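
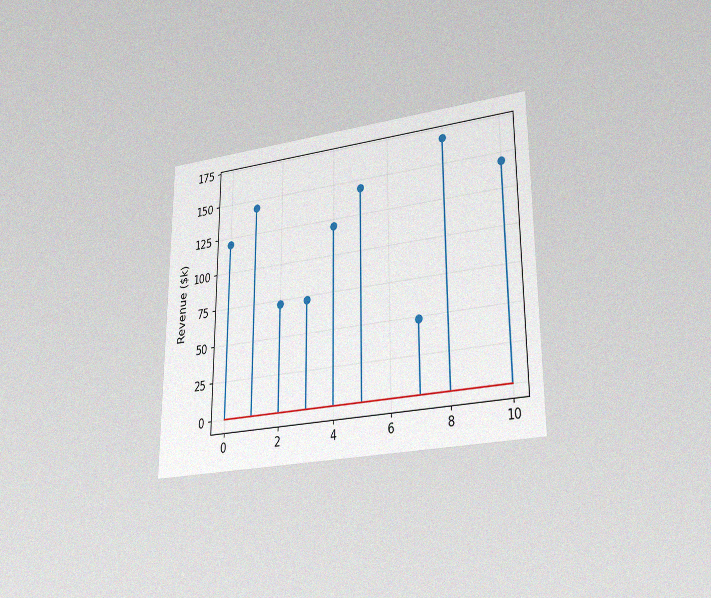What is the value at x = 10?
$144k

The chart is viewed at a slight angle, with some photo noise. The stem at x=10 reaches $144k.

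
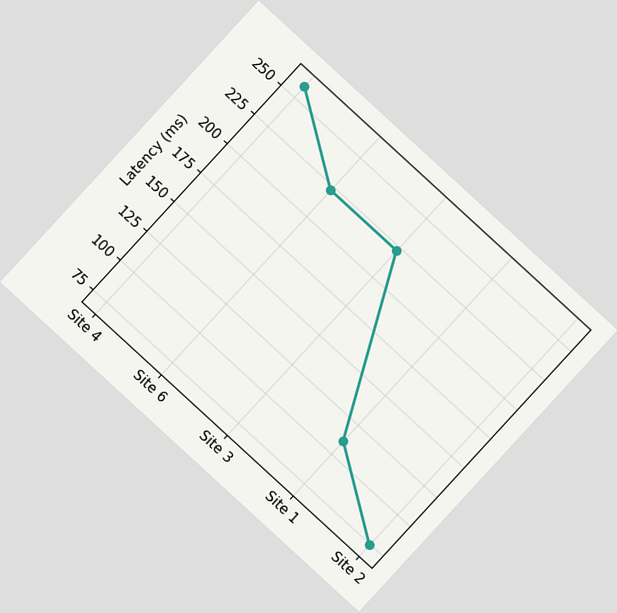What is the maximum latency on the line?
The chart is tilted about 43° clockwise. The highest point is at Site 4, and reading across to the y-axis gives 259ms.

259ms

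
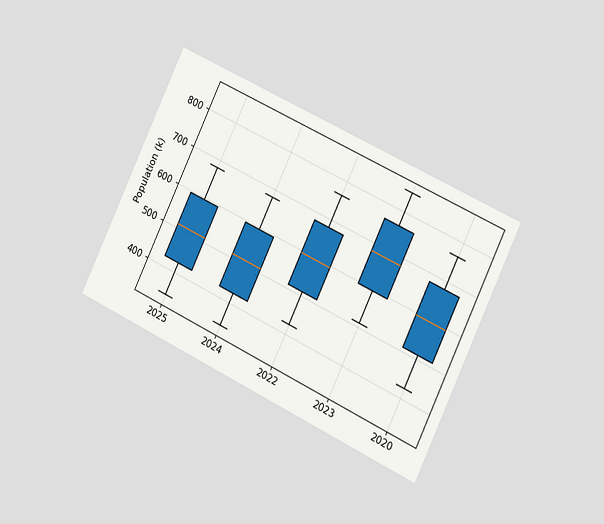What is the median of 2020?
The chart is tilted about 26° clockwise and viewed slightly from the right. The median line in the 2020 box sits at 595k.

595k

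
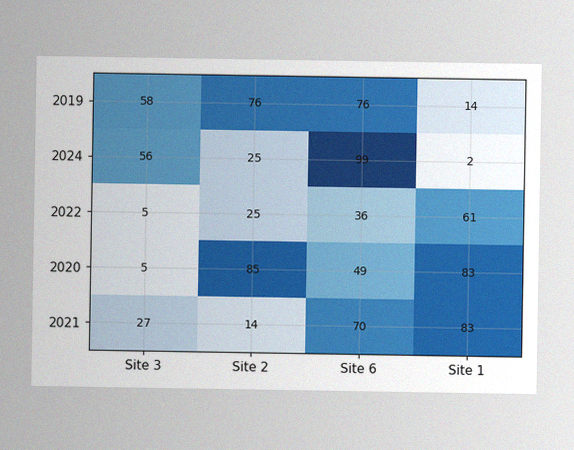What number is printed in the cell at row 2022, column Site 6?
36

The image has some photo noise and uneven lighting. The (2022, Site 6) cell reads 36.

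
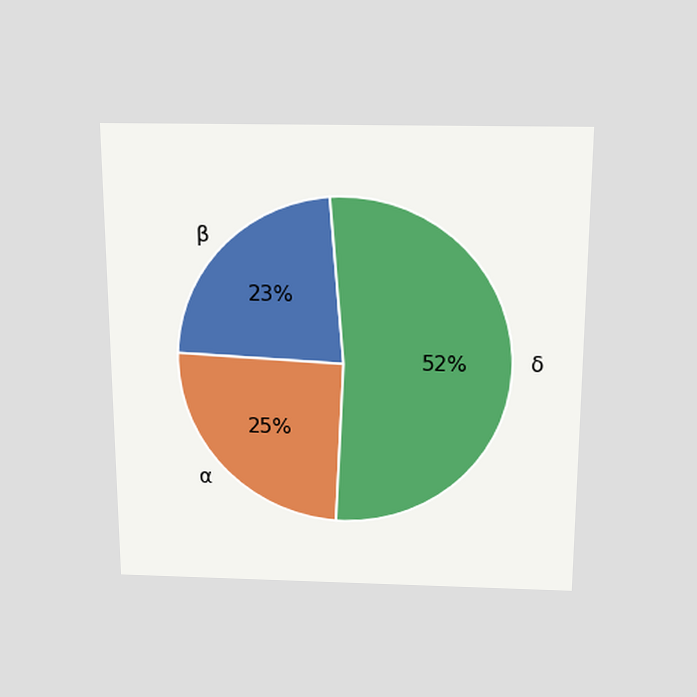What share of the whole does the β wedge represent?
The chart is viewed slightly from above. The β slice takes up 23% of the pie.

23%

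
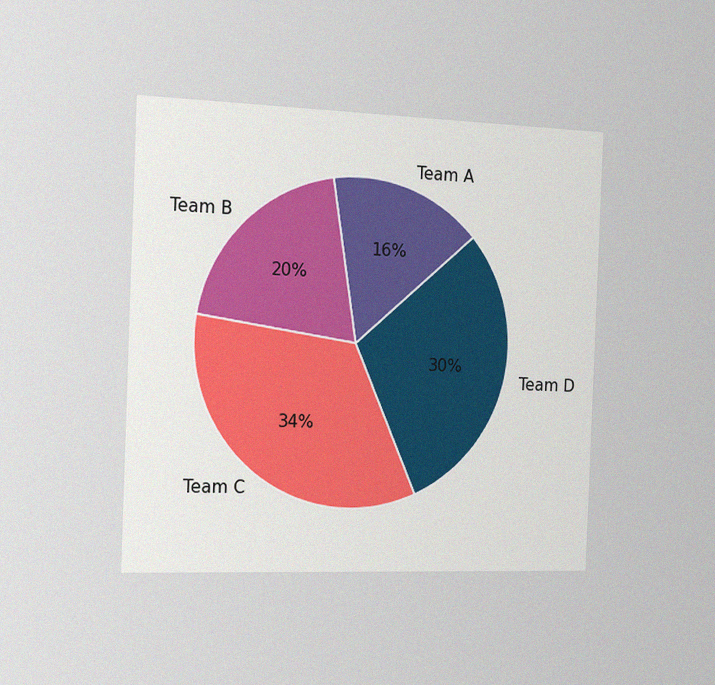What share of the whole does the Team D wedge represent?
30%

The chart is tilted about 2° clockwise and viewed slightly from the left, with some photo noise. The Team D slice takes up 30% of the pie.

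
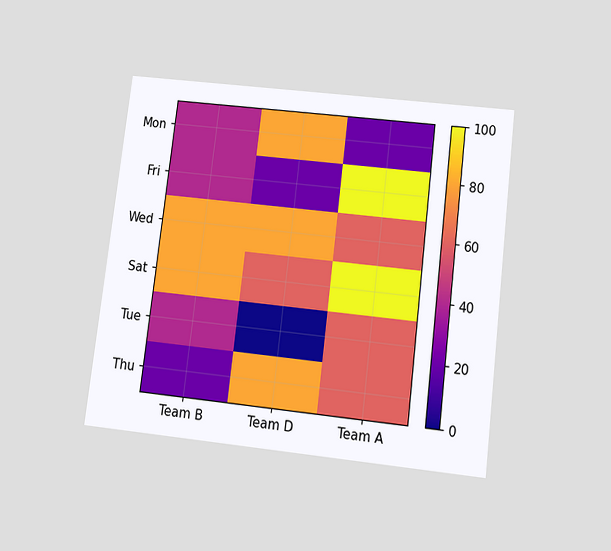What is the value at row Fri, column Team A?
The chart is tilted about 7° clockwise and viewed slightly from below. Matching cell (Fri, Team A) against the colorbar gives 100.

100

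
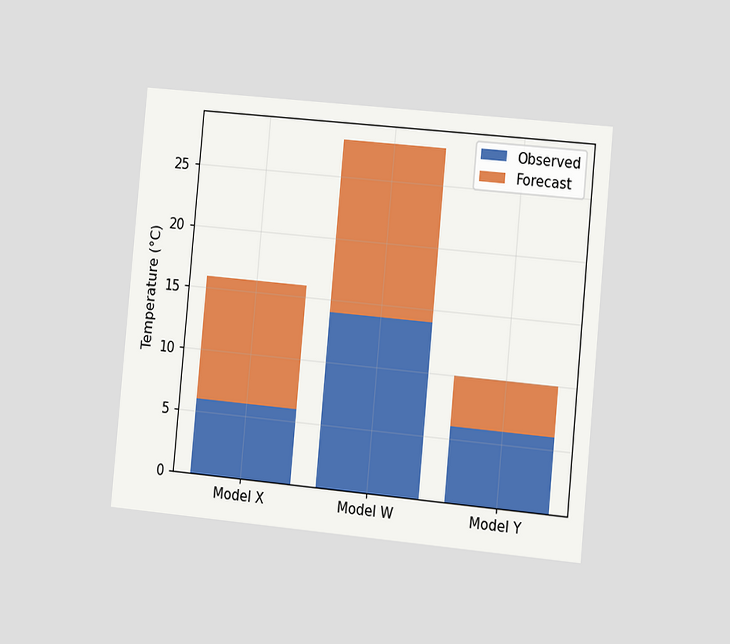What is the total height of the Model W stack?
28°C

The chart is tilted about 5° clockwise and viewed at a slight angle. The Model W stack's top reaches 28°C on the y-axis.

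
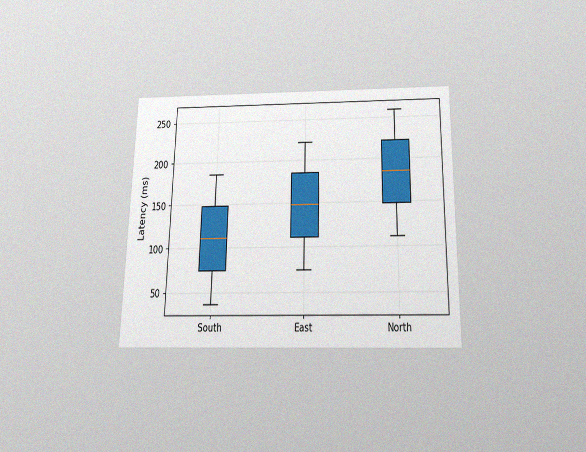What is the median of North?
185ms

The chart is viewed slightly from below, with some photo noise. The median line in the North box sits at 185ms.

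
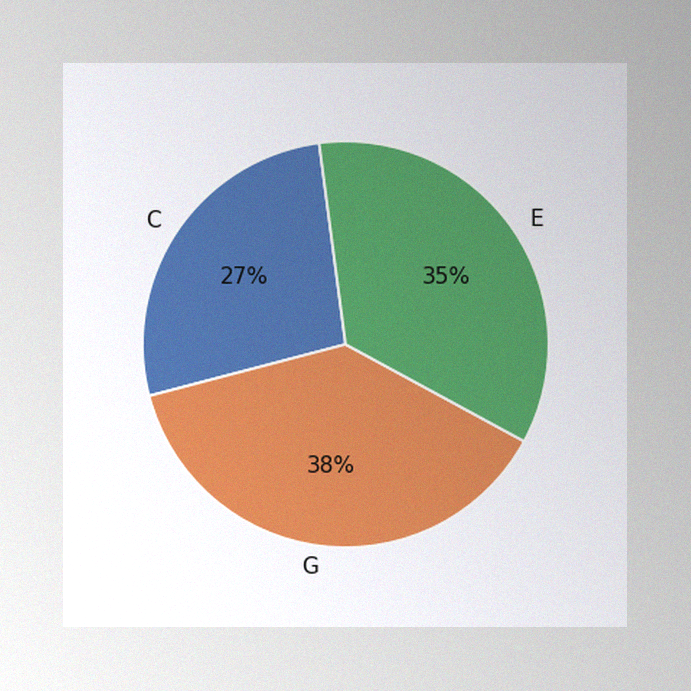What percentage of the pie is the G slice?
38%

The image has some photo noise and uneven lighting. The G slice takes up 38% of the pie.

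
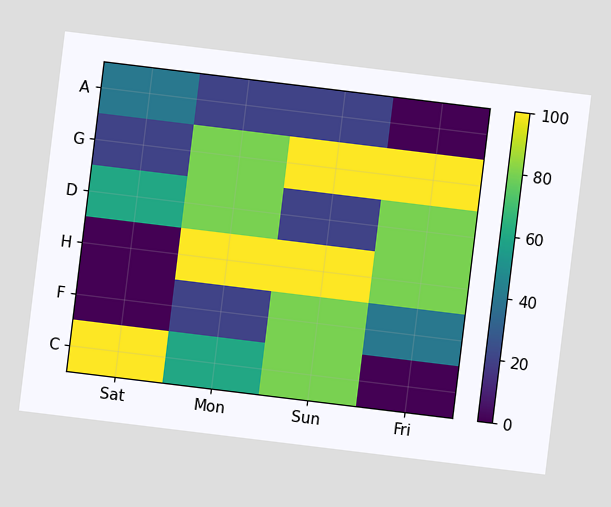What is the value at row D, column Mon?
The chart is tilted about 7° clockwise. Matching cell (D, Mon) against the colorbar gives 80.

80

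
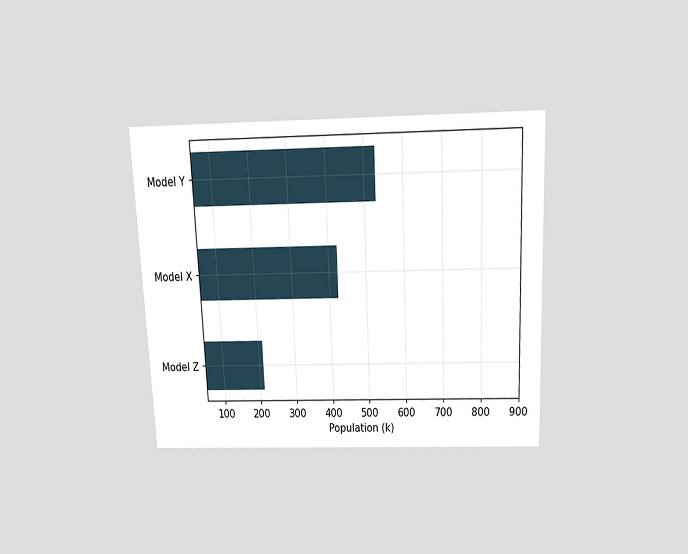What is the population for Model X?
424k

The chart is tilted about 2° counter-clockwise and viewed slightly from above. Reading along the chart's x-axis, the Model X bar reaches 424k.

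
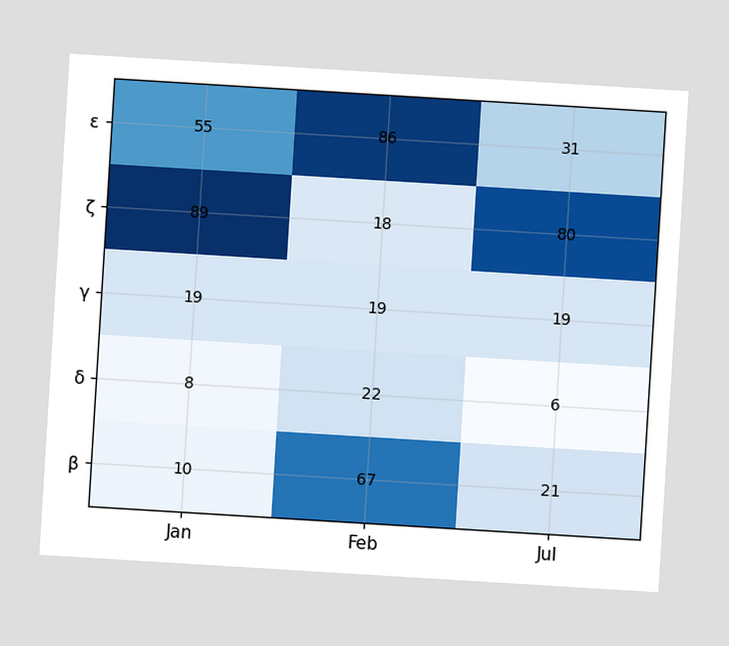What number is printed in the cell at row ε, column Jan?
55

The chart is tilted about 3° clockwise. The (ε, Jan) cell reads 55.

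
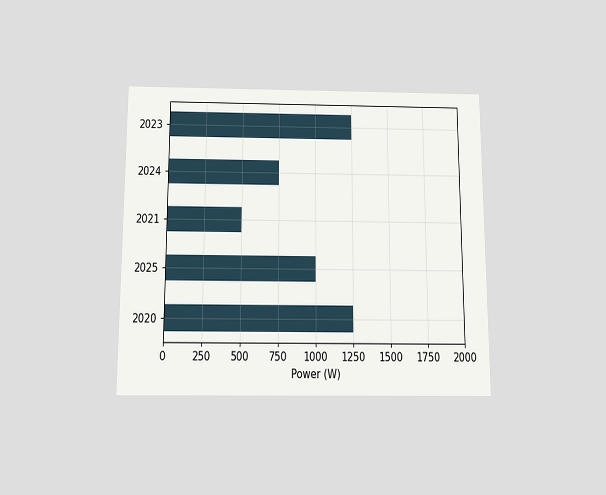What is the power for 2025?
The chart is viewed slightly from below. Reading along the chart's x-axis, the 2025 bar reaches 1000W.

1000W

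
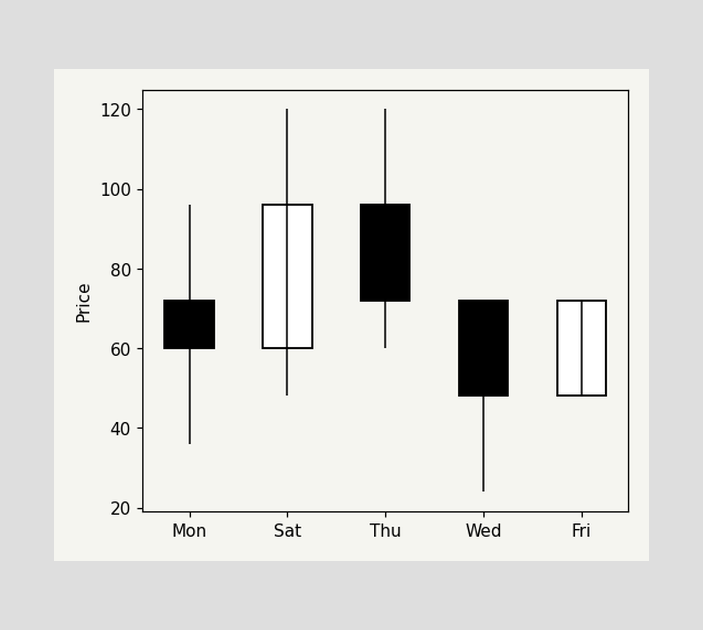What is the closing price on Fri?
The Fri candle closes at 72.

72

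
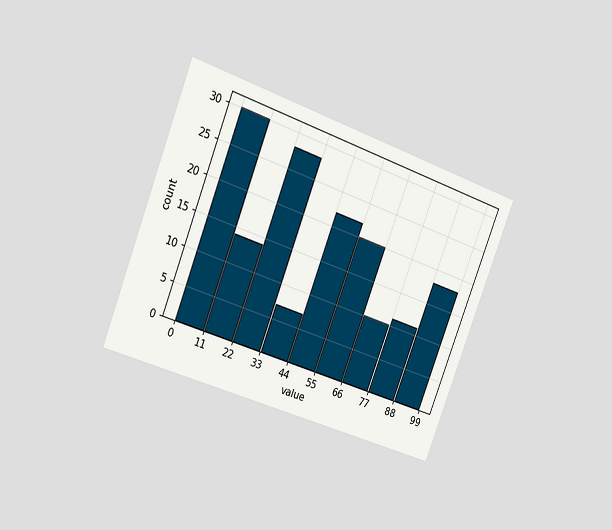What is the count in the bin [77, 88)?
The chart is tilted about 21° clockwise and viewed slightly from the left. The [77, 88) bin has height 11.

11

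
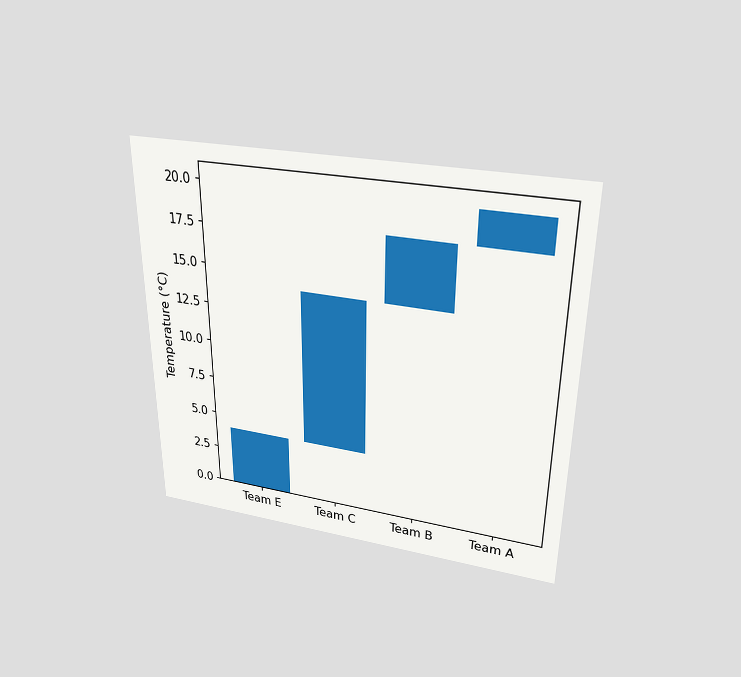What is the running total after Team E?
4°C

The chart is viewed slightly from above. After Team E the running total reaches 4°C.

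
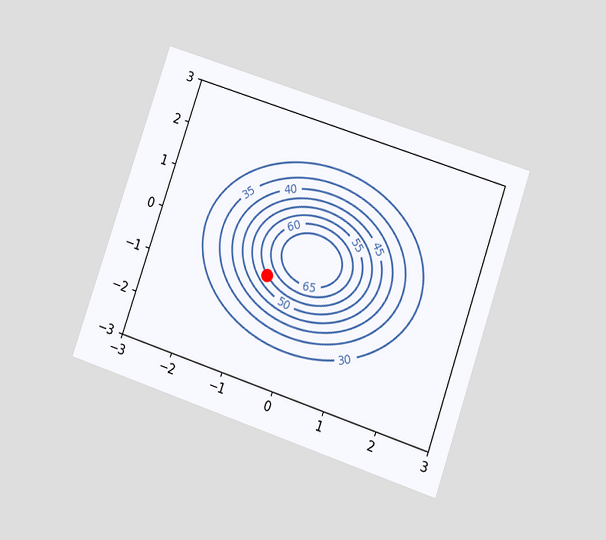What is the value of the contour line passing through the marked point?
The chart is tilted about 19° clockwise and viewed at a slight angle. The marked point sits on the contour labelled 55.

55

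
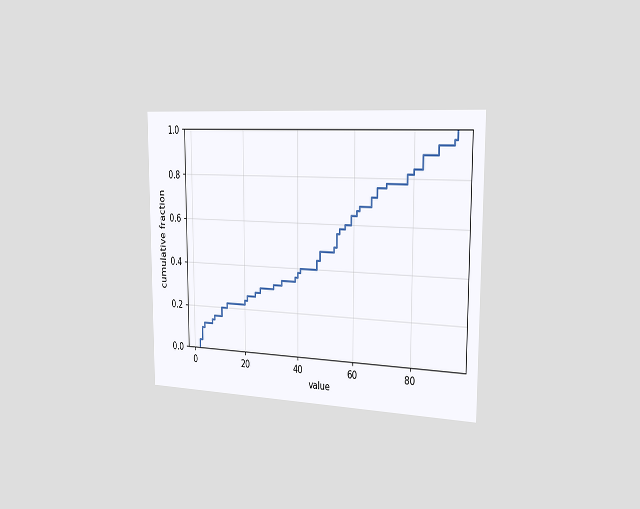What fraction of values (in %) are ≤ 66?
The chart is viewed slightly from the right. At x=66 the ECDF step is at 72%.

72%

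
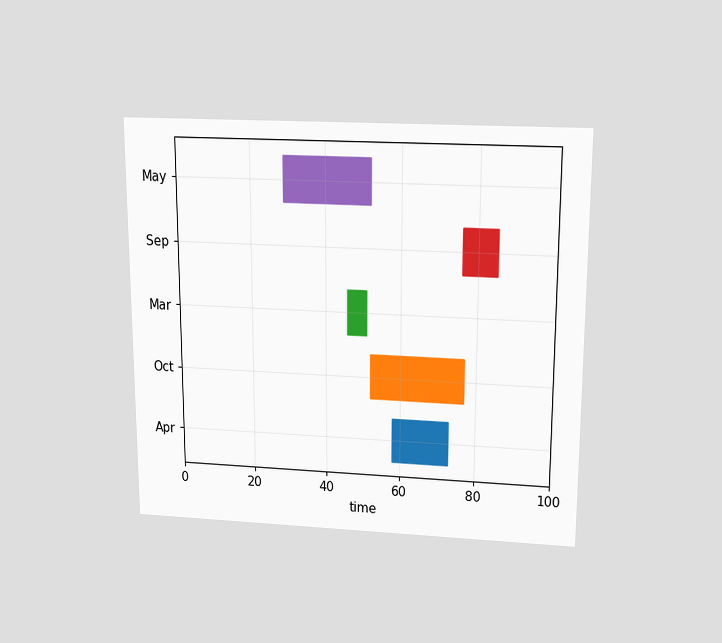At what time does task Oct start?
The chart is viewed slightly from above. The Oct bar begins at t=52.

52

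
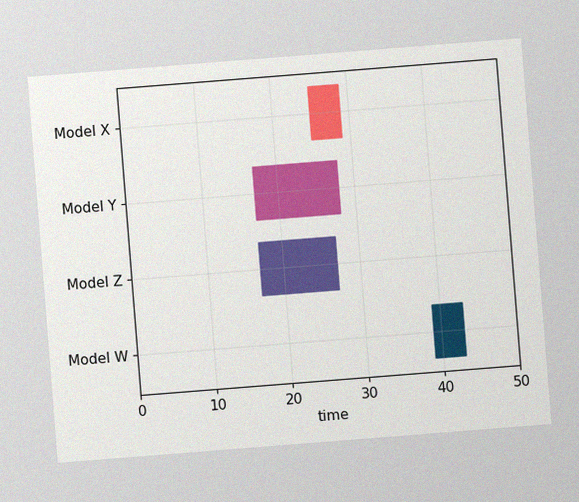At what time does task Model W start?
The chart is tilted about 5° counter-clockwise, with some photo noise. The Model W bar begins at t=39.

39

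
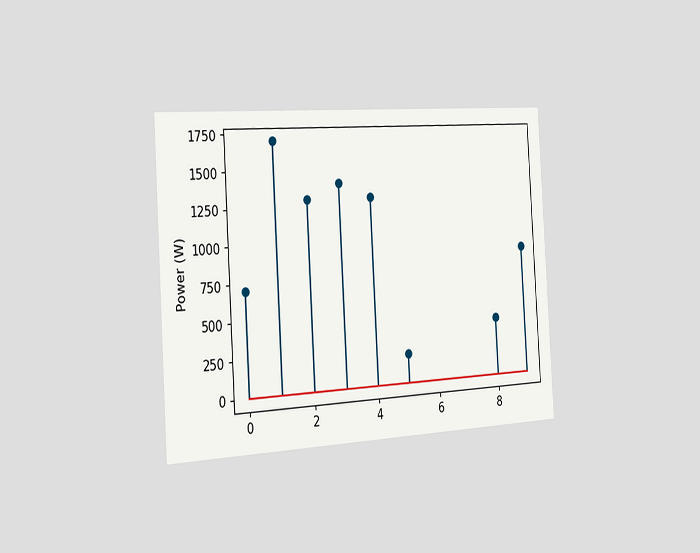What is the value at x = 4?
1300W

The chart is tilted about 3° counter-clockwise and viewed slightly from the left. The stem at x=4 reaches 1300W.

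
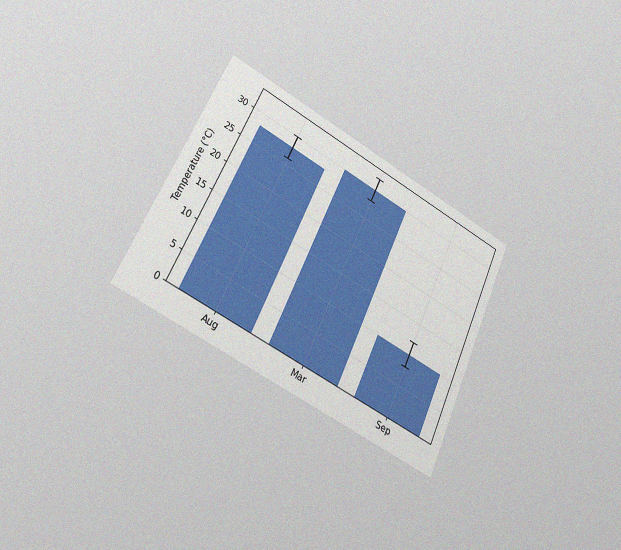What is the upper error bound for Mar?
32°C

The chart is tilted about 25° clockwise and viewed slightly from the left, with some photo noise. The Mar bar's upper whisker reaches 32°C.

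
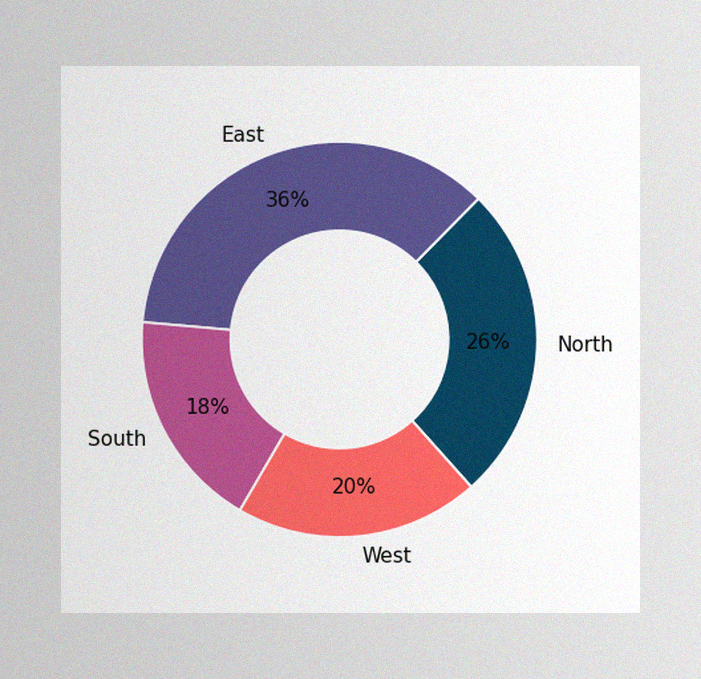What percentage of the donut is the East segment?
The image has some photo noise and uneven lighting. The East segment takes up 36% of the ring.

36%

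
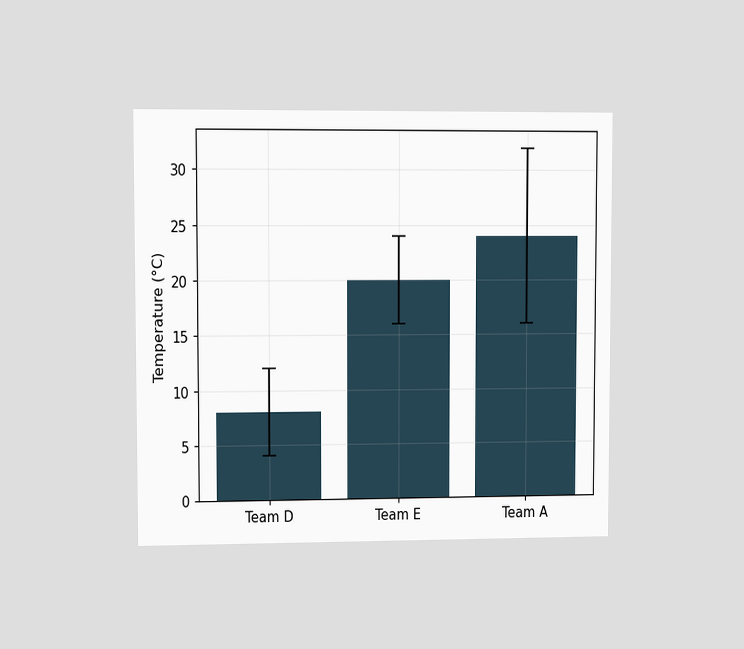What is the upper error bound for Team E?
24°C

The chart is viewed at a slight angle. The Team E bar's upper whisker reaches 24°C.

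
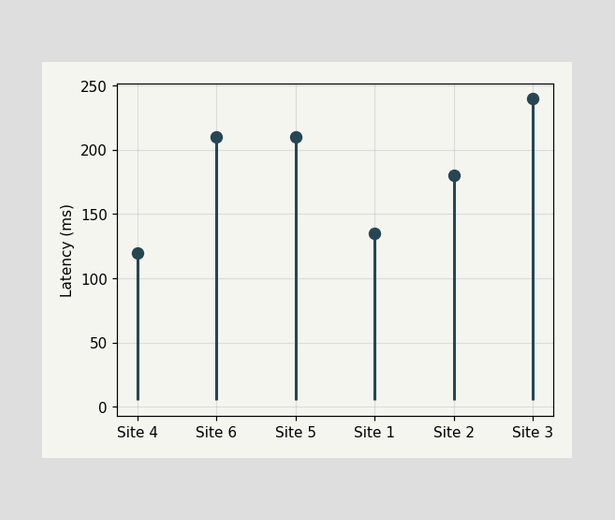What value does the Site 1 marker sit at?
The Site 1 marker sits at 135ms.

135ms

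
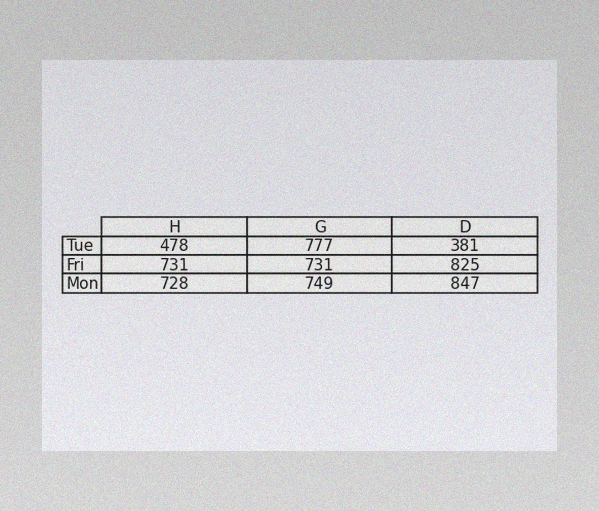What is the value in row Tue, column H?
478

The image has some photo noise and uneven lighting. The (Tue, H) cell reads 478.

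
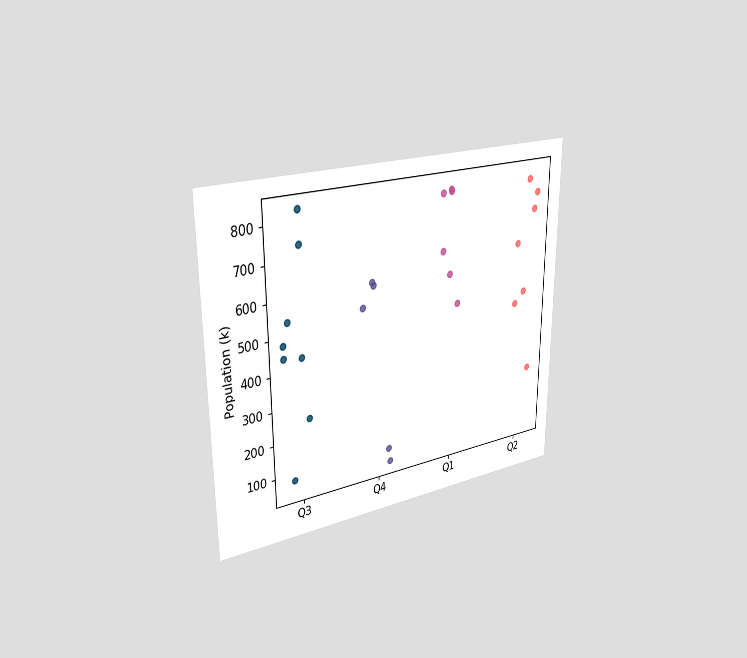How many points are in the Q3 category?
8

The chart is viewed slightly from the left. Counting the markers in the Q3 column gives 8.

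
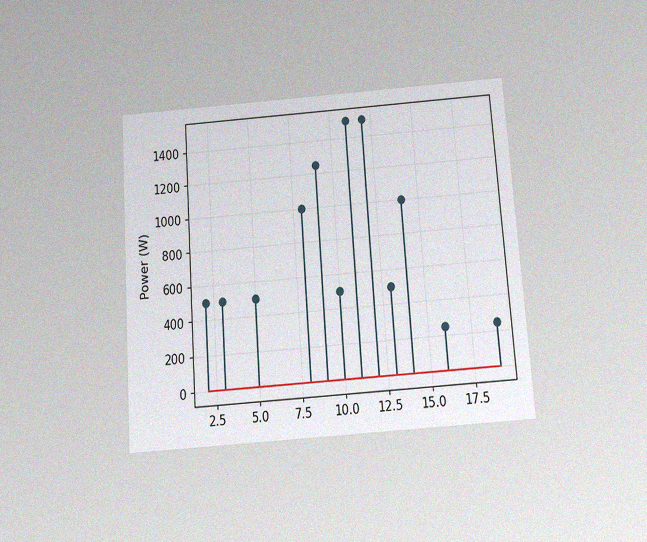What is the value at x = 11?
The chart is tilted about 4° counter-clockwise and viewed slightly from below, with some photo noise. The stem at x=11 reaches 1500W.

1500W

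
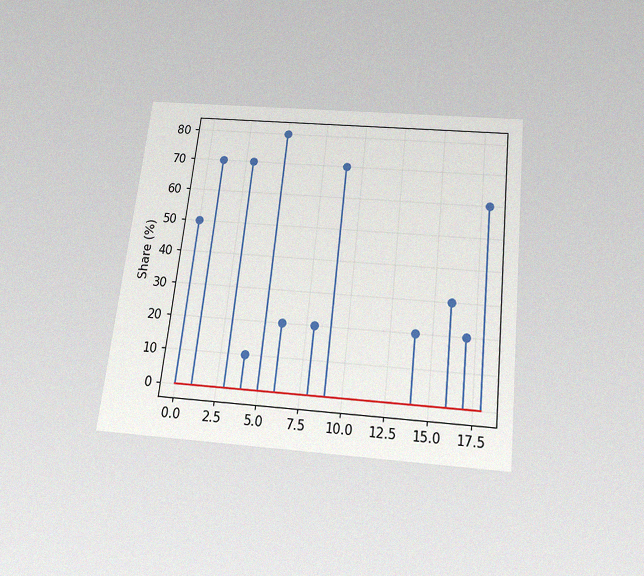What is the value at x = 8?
20%

The chart is tilted about 6° clockwise and viewed slightly from below, with some photo noise. The stem at x=8 reaches 20%.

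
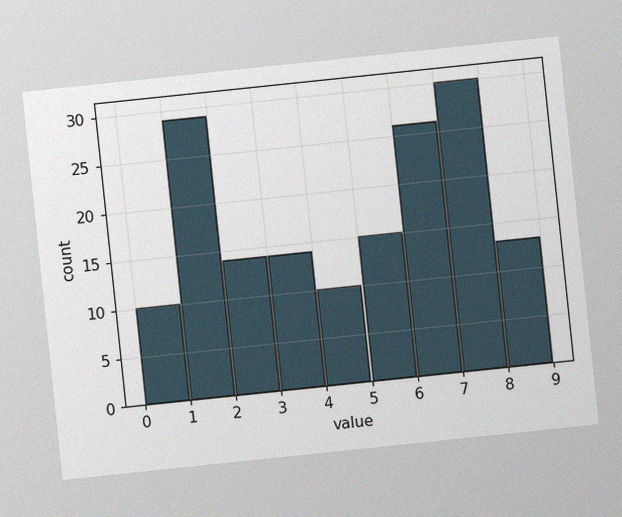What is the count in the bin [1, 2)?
The chart is tilted about 6° counter-clockwise, with some photo noise. The [1, 2) bin has height 29.

29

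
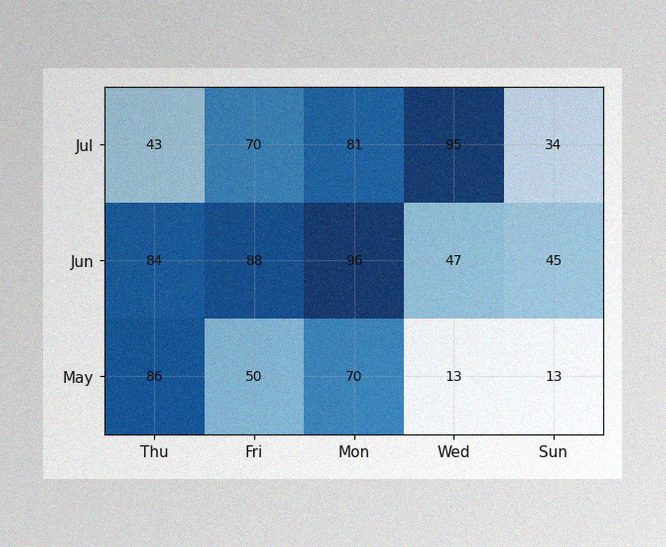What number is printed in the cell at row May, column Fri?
50

The image has some photo noise and uneven lighting. The (May, Fri) cell reads 50.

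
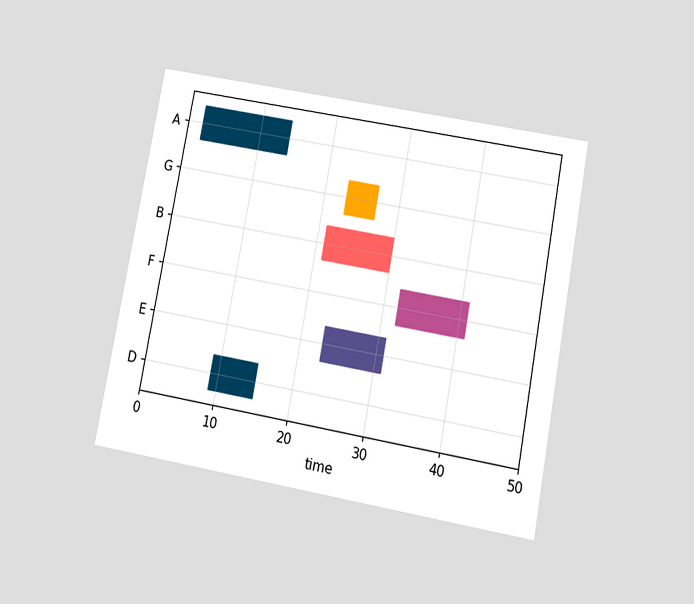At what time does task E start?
23

The chart is tilted about 11° clockwise and viewed slightly from below. The E bar begins at t=23.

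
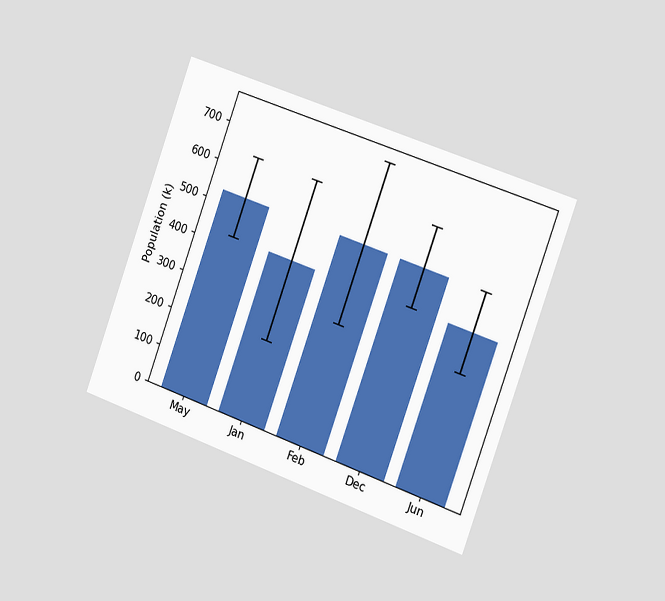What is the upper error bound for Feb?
The chart is tilted about 20° clockwise and viewed slightly from the right. The Feb bar's upper whisker reaches 742k.

742k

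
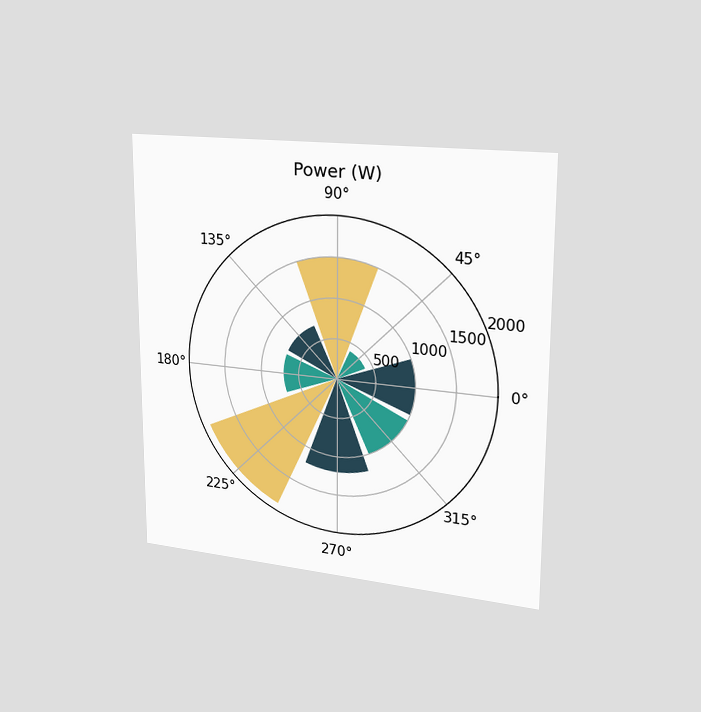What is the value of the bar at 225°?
The chart is viewed slightly from the right. The bar at 225° reaches 1900W on the radial axis.

1900W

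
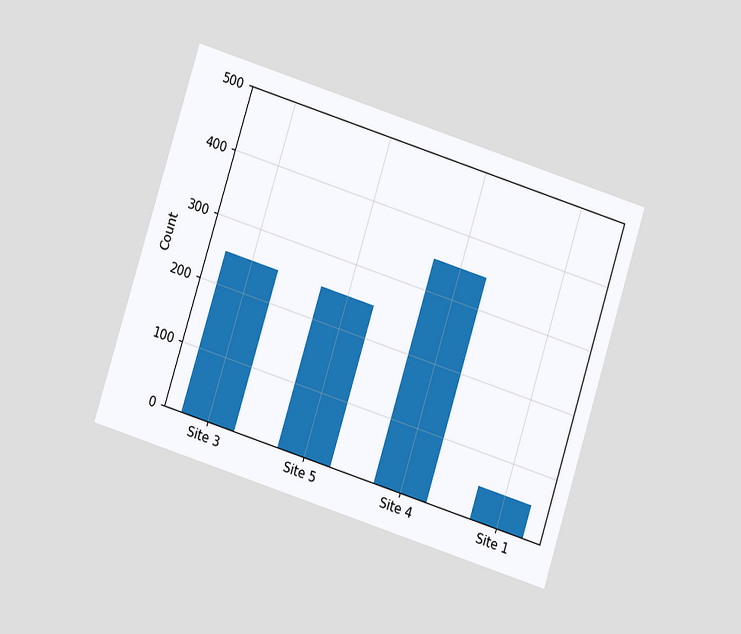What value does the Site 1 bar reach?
50

The chart is tilted about 18° clockwise and viewed slightly from below. Reading along the chart's y-axis, the Site 1 bar reaches 50.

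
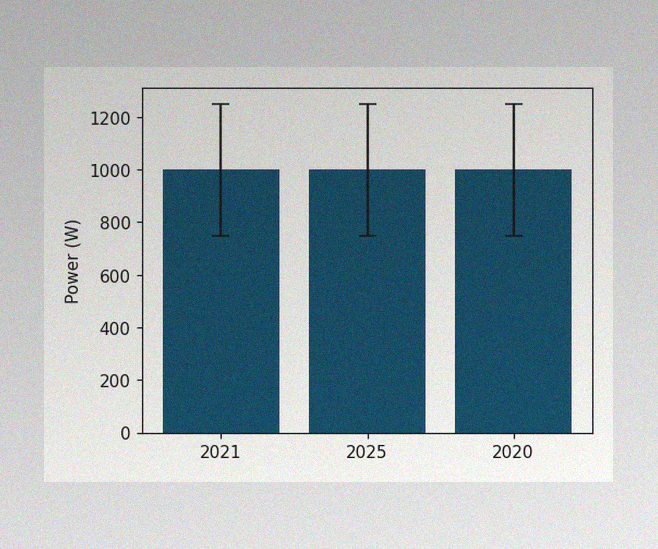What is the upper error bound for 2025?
1250W

The image has some photo noise and uneven lighting. The 2025 bar's upper whisker reaches 1250W.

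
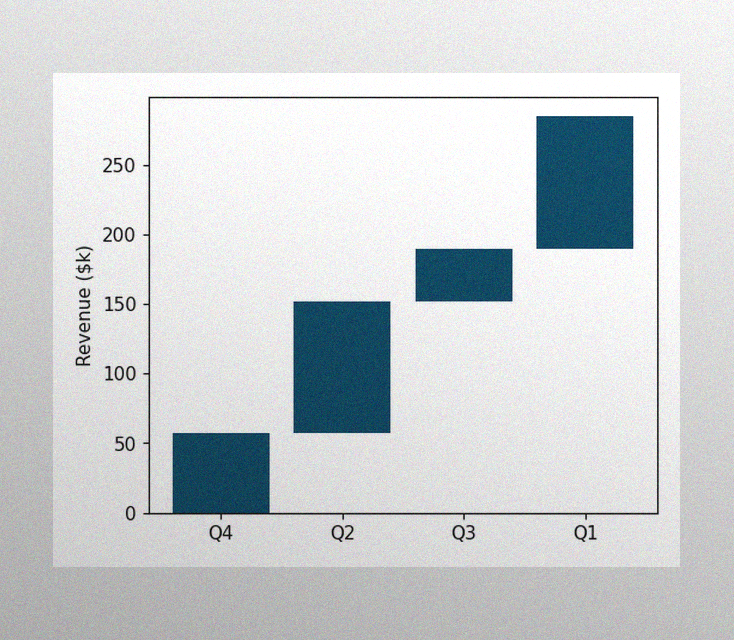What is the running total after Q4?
The image has some photo noise and uneven lighting. After Q4 the running total reaches $57k.

$57k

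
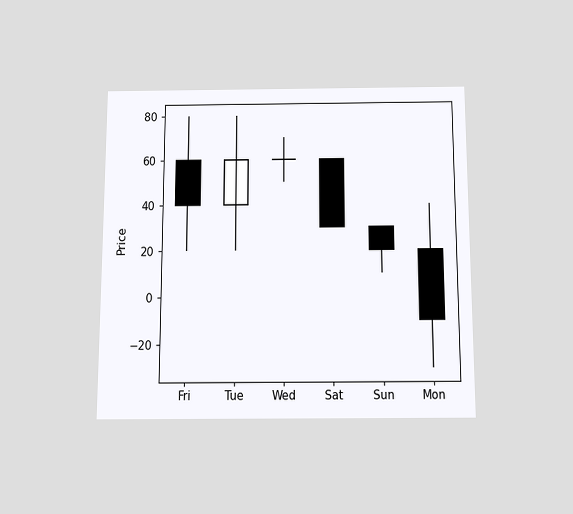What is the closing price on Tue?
The chart is viewed slightly from below. The Tue candle closes at 60.

60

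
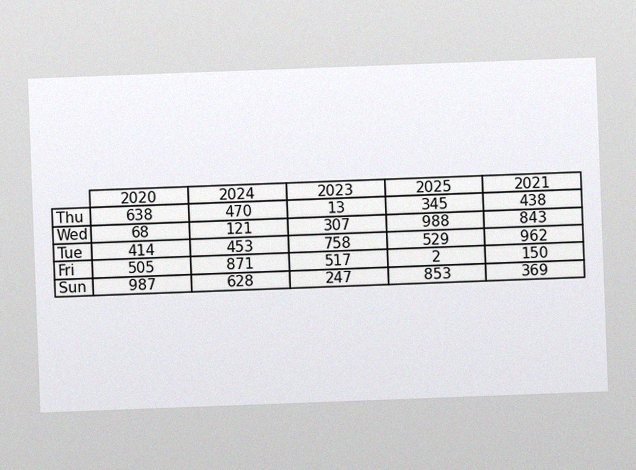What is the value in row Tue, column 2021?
The chart is tilted about 2° counter-clockwise, with some photo noise. The (Tue, 2021) cell reads 962.

962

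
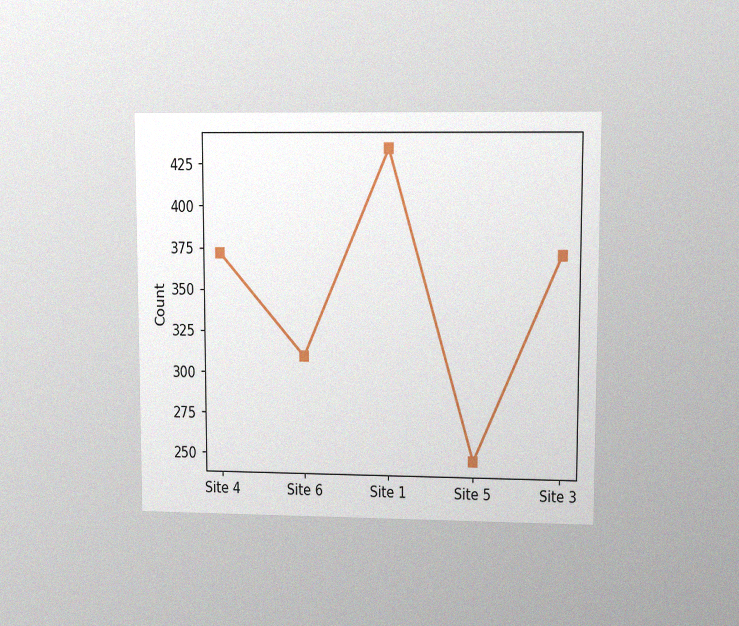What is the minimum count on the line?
The chart is viewed at a slight angle, with some photo noise. The lowest point is at Site 5, and reading across to the y-axis gives 248.

248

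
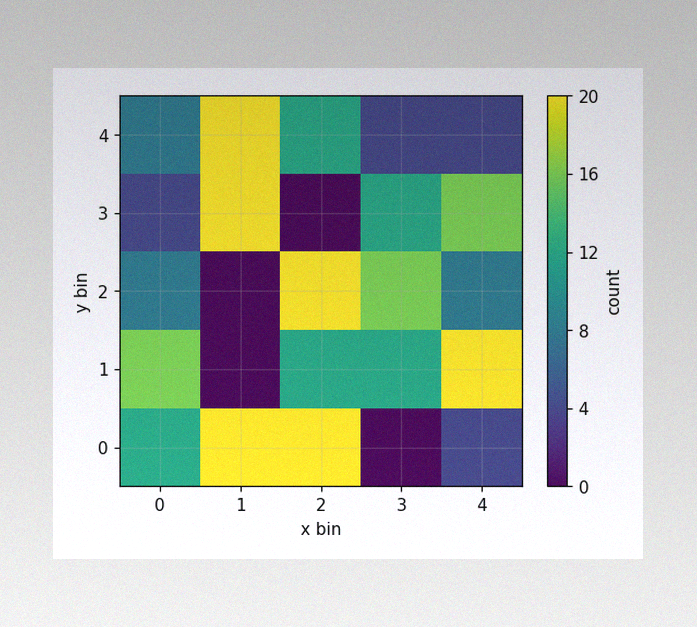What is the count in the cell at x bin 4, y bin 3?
The image has some photo noise and uneven lighting. Matching the cell (4, 3) against the colorbar gives 16.

16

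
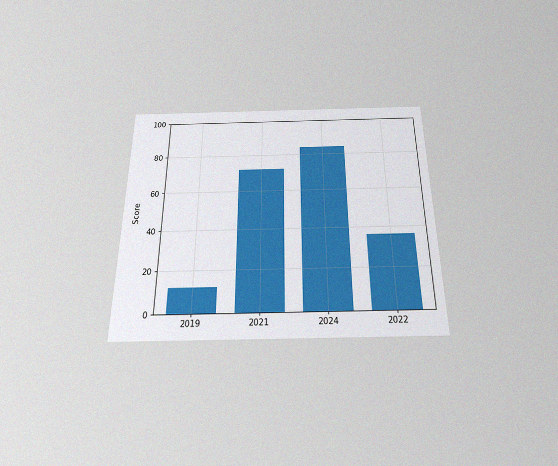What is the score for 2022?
The chart is viewed slightly from below, with some photo noise. Reading along the chart's y-axis, the 2022 bar reaches 36.

36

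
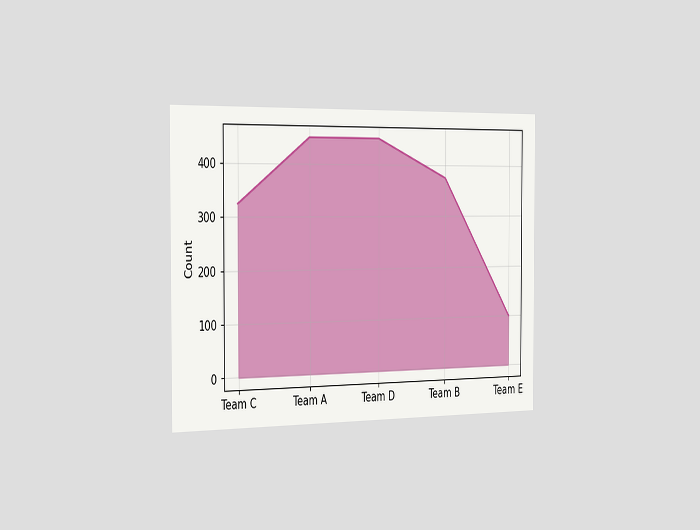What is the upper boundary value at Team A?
450

The chart is viewed slightly from the left. At Team A the upper boundary is at 450.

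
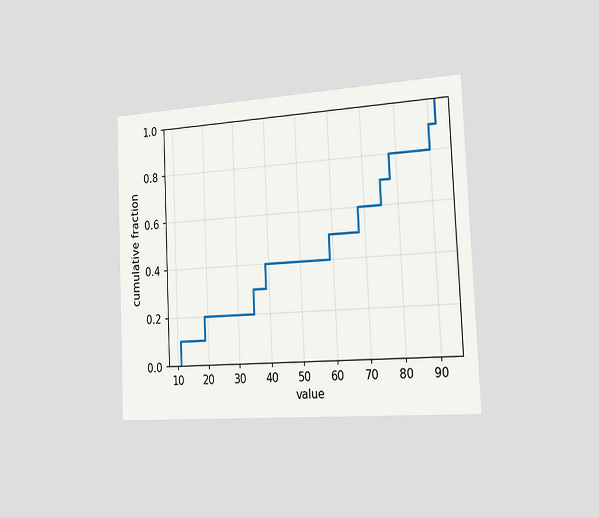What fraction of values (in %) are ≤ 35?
The chart is tilted about 3° counter-clockwise and viewed slightly from the right. At x=35 the ECDF step is at 30%.

30%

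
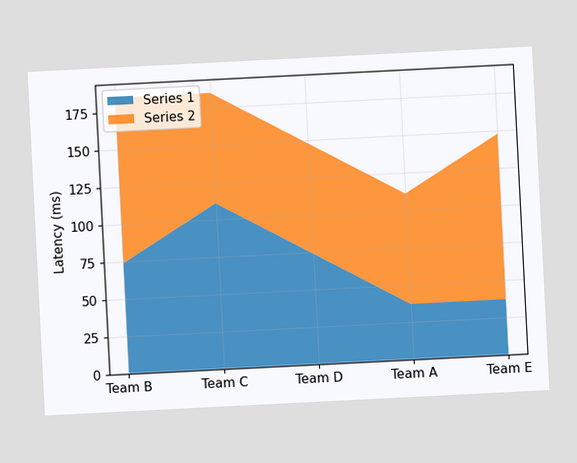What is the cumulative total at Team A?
The chart is tilted about 3° counter-clockwise. The stacked total at Team A reaches 111ms.

111ms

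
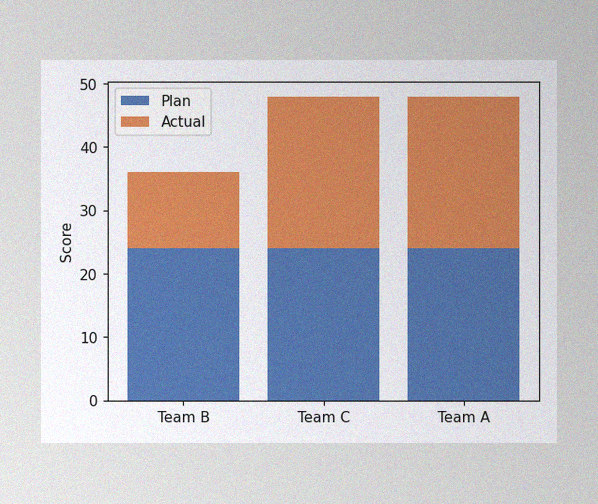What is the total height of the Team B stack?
The image has some photo noise and uneven lighting. The Team B stack's top reaches 36 on the y-axis.

36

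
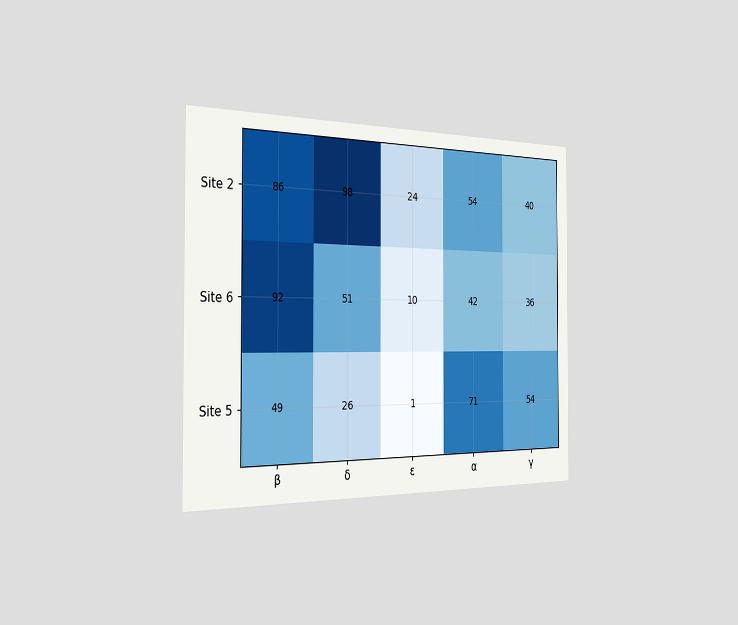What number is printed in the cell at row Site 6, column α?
The chart is viewed slightly from the left. The (Site 6, α) cell reads 42.

42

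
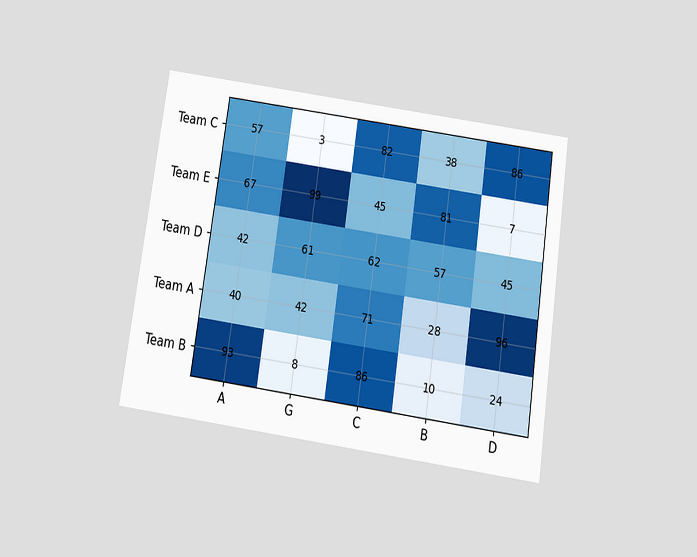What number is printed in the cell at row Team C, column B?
38

The chart is tilted about 8° clockwise and viewed slightly from below. The (Team C, B) cell reads 38.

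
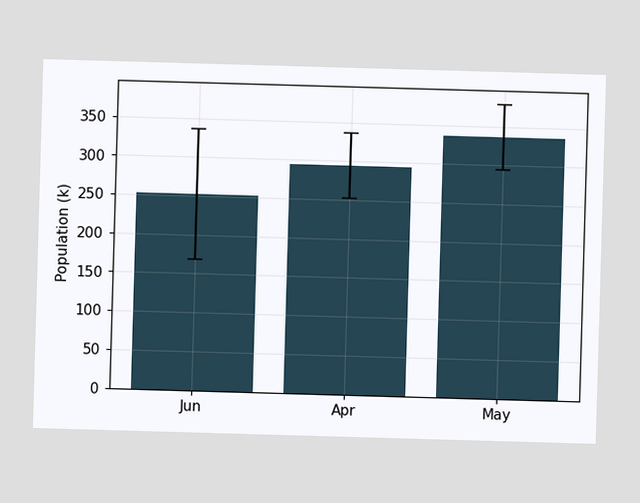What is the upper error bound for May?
The May bar's upper whisker reaches 378k.

378k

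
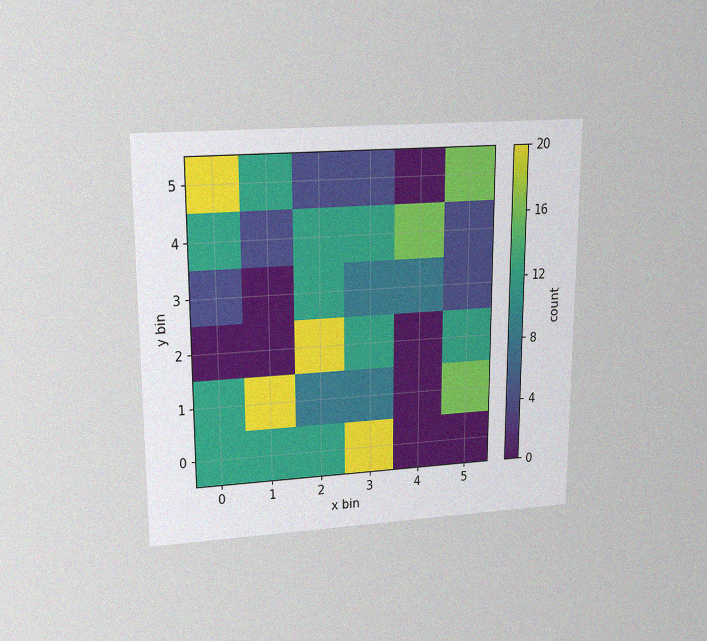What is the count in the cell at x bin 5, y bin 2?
12

The chart is viewed slightly from above, with some photo noise. Matching the cell (5, 2) against the colorbar gives 12.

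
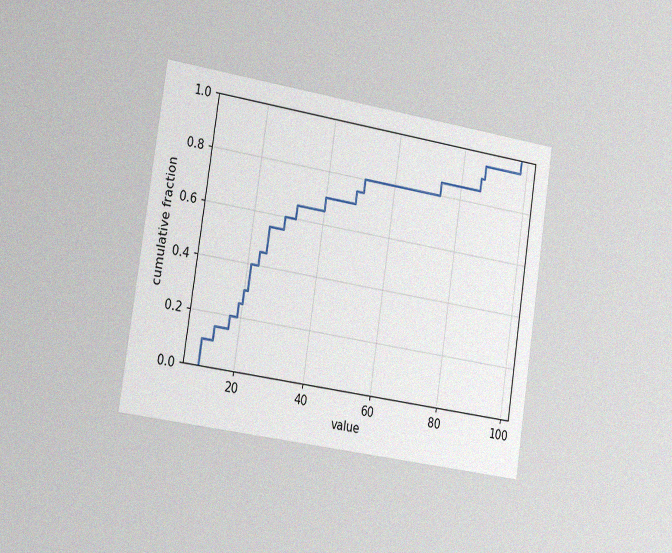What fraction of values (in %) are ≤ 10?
The chart is tilted about 9° clockwise and viewed slightly from the left, with some photo noise. At x=10 the ECDF step is at 10%.

10%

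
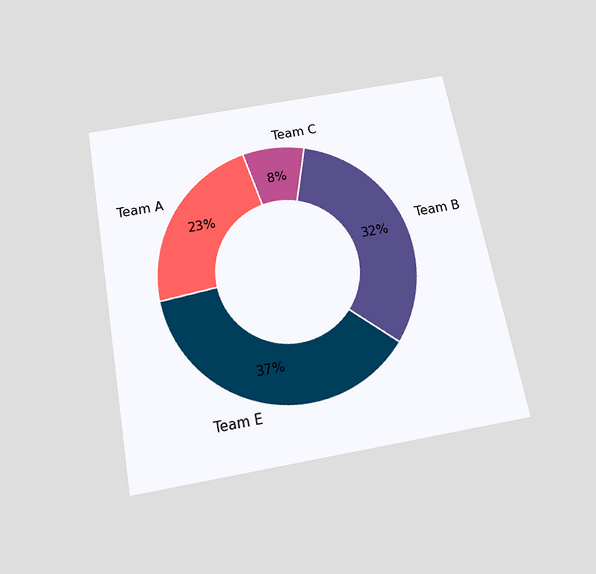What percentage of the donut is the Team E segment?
The chart is tilted about 11° counter-clockwise and viewed slightly from below. The Team E segment takes up 37% of the ring.

37%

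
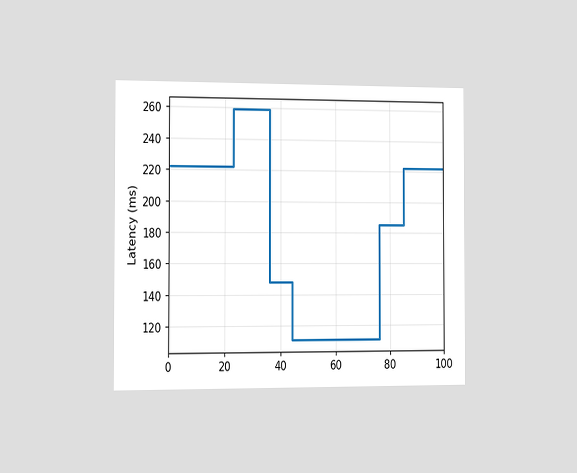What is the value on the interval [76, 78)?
185ms

The chart is viewed slightly from the left. On [76, 78) the step sits at 185ms.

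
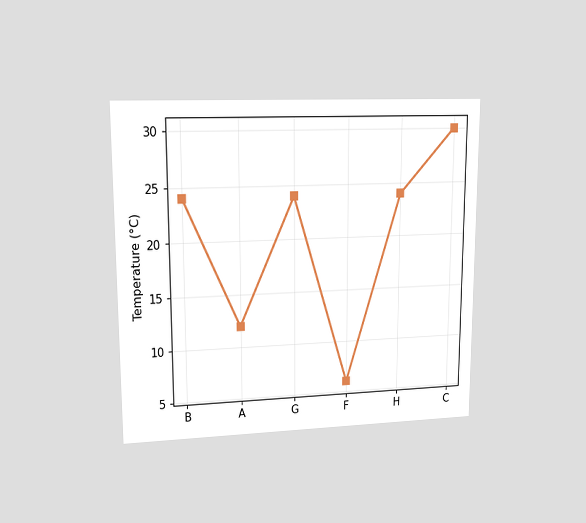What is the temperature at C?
30°C

The chart is viewed at a slight angle. At C, the line is at 30°C.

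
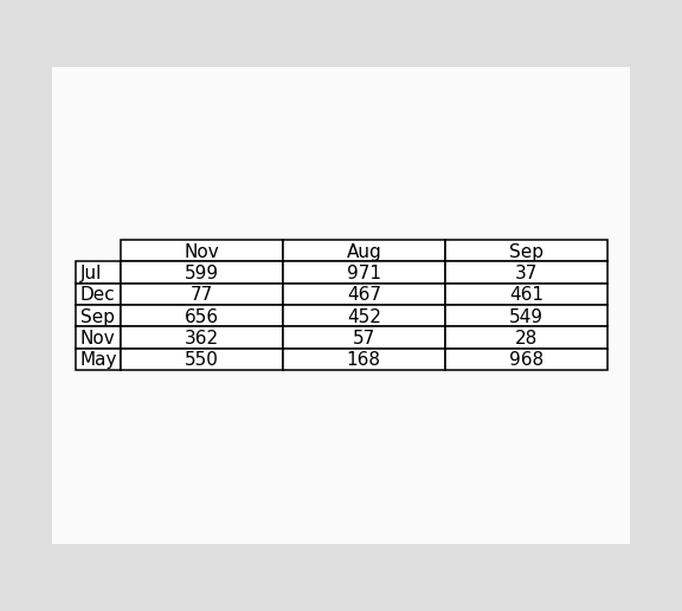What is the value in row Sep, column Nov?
656

The (Sep, Nov) cell reads 656.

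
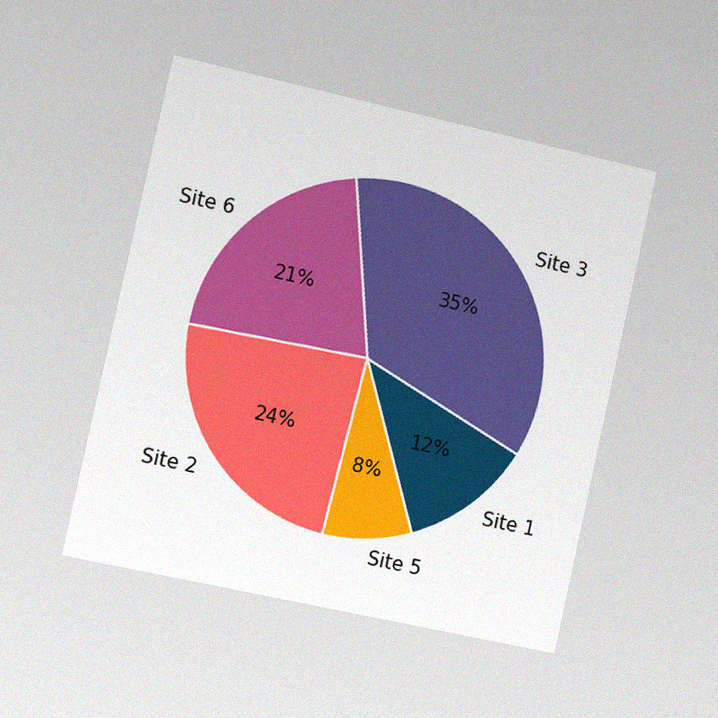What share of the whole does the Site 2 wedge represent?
24%

The chart is tilted about 12° clockwise and viewed slightly from the left, with some photo noise. The Site 2 slice takes up 24% of the pie.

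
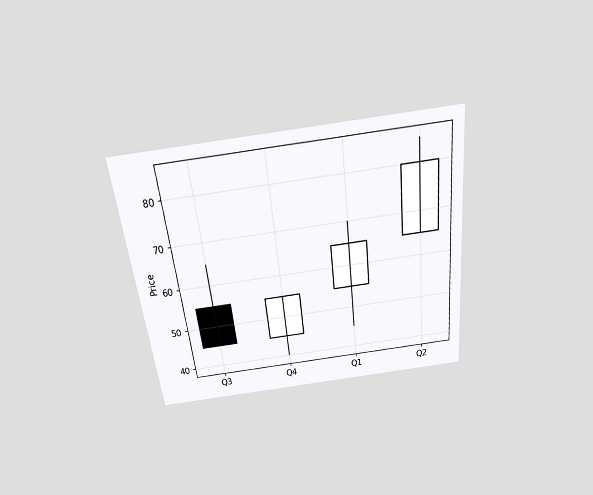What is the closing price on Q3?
The chart is tilted about 6° counter-clockwise and viewed slightly from above. The Q3 candle closes at 45.

45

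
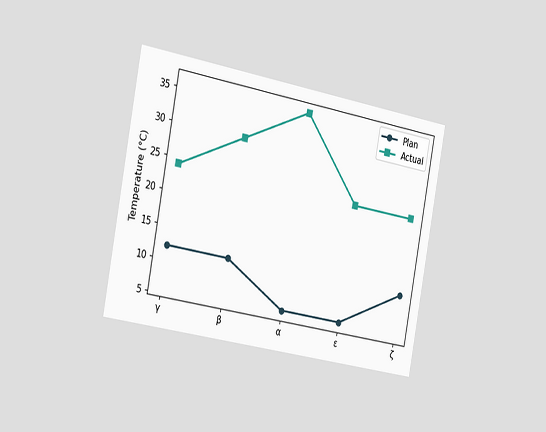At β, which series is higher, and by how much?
Actual, by 18°C

The chart is tilted about 11° clockwise and viewed slightly from the left. At β, Actual sits above the other line by 18°C.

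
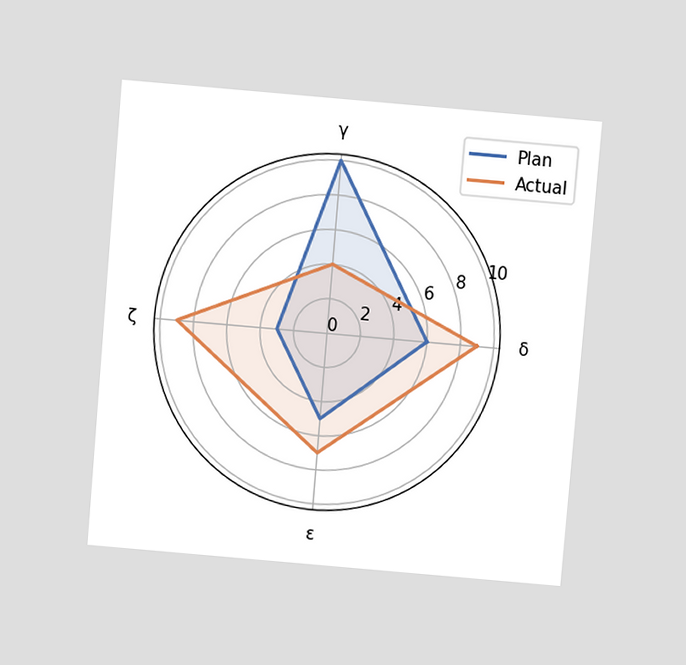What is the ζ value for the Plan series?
3

The chart is tilted about 5° clockwise and viewed slightly from above. On the ζ axis, Plan reaches 3.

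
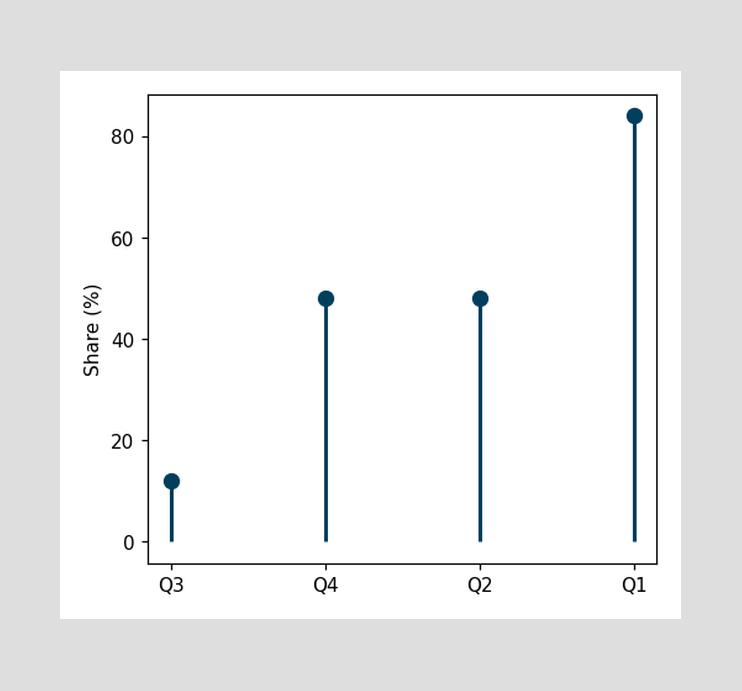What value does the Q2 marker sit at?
48%

The Q2 marker sits at 48%.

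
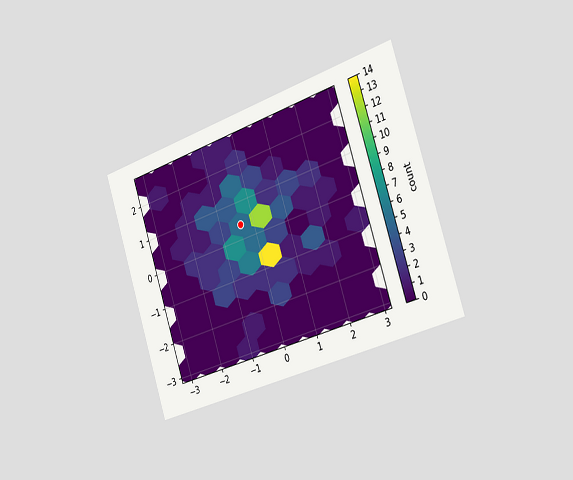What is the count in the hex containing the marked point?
The chart is tilted about 18° counter-clockwise and viewed slightly from the right. The marked hex reads 5 on the colorbar.

5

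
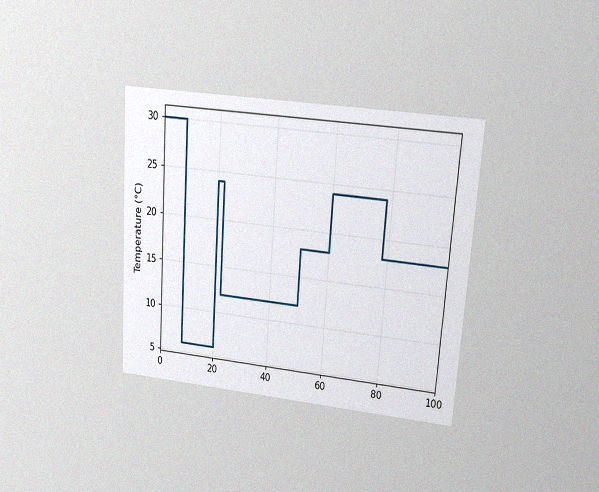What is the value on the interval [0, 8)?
The chart is tilted about 4° clockwise and viewed at a slight angle, with some photo noise. On [0, 8) the step sits at 30°C.

30°C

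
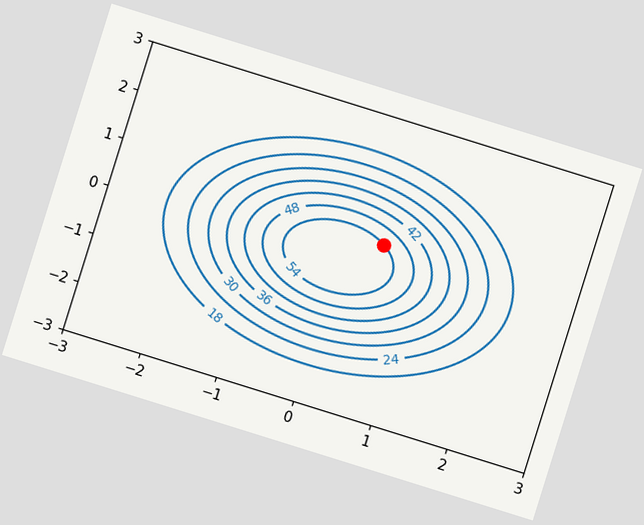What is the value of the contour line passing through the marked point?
The chart is tilted about 17° clockwise. The marked point sits on the contour labelled 54.

54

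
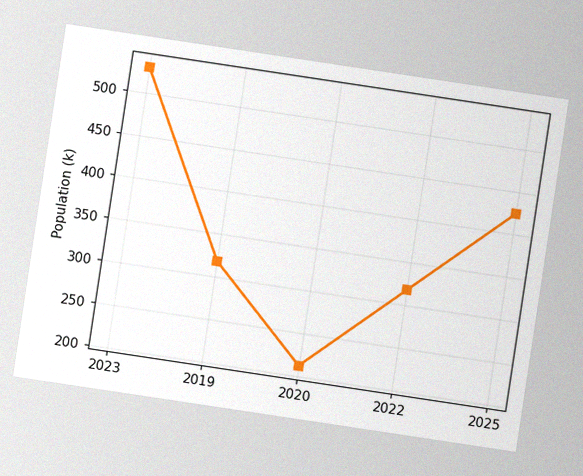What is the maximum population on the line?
530k

The chart is tilted about 9° clockwise, with some photo noise. The highest point is at 2023, and reading across to the y-axis gives 530k.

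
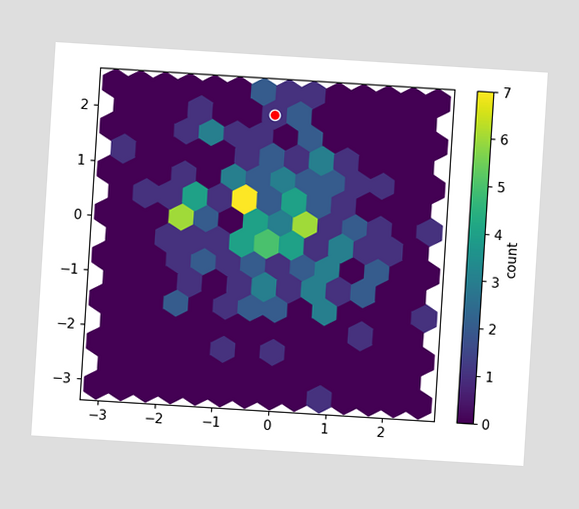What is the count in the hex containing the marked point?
1

The chart is tilted about 4° clockwise. The marked hex reads 1 on the colorbar.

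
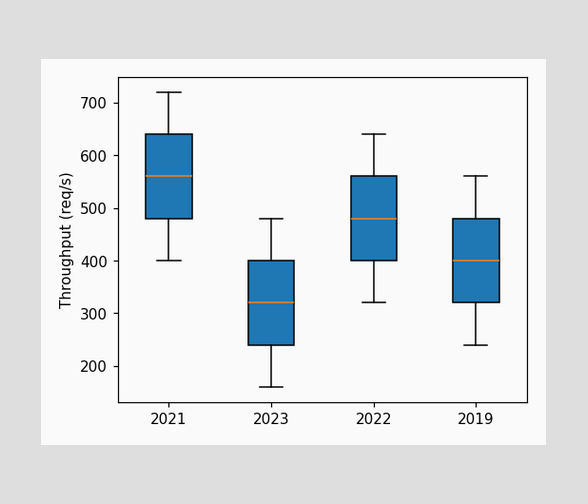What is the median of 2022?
480req/s

The median line in the 2022 box sits at 480req/s.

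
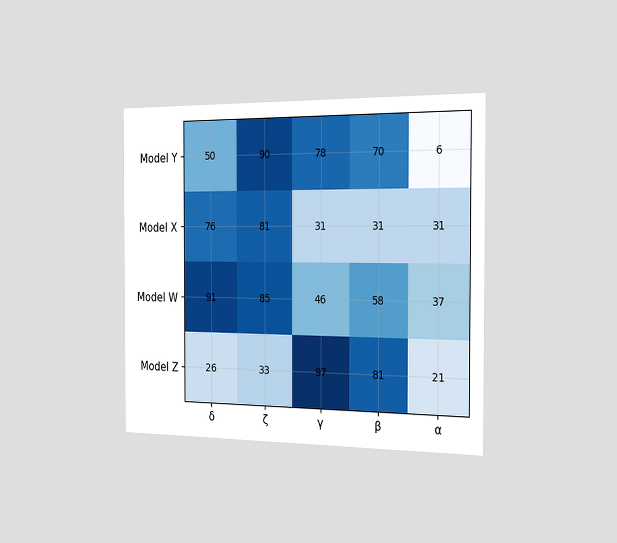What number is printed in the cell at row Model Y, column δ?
50

The chart is viewed slightly from the right. The (Model Y, δ) cell reads 50.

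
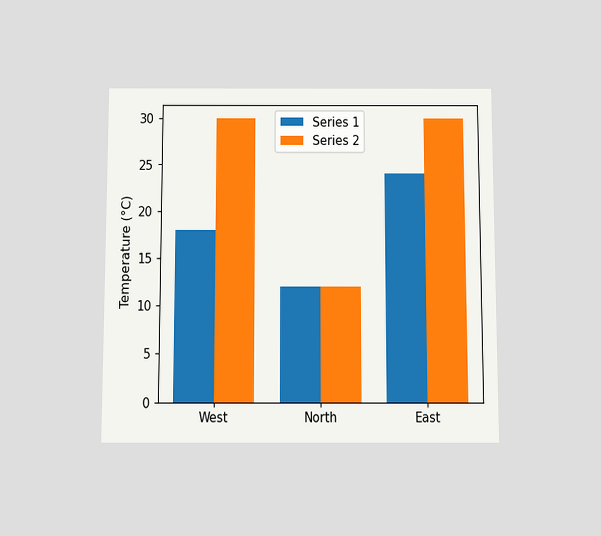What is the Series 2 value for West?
The chart is viewed slightly from below. The Series 2 bar at West reaches 30°C on the y-axis.

30°C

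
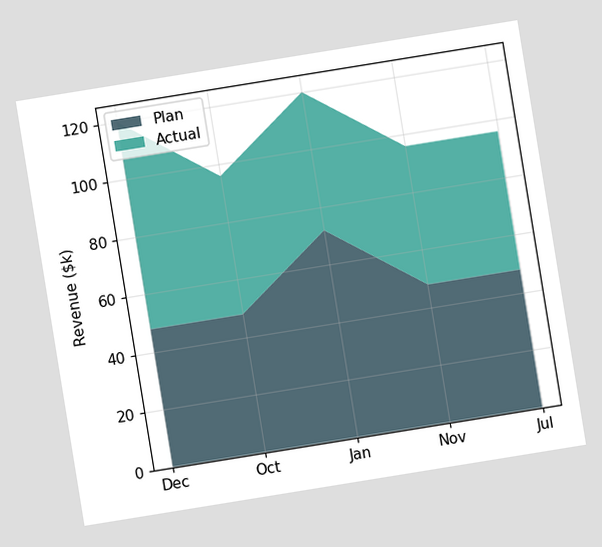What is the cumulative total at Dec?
$120k

The chart is tilted about 9° counter-clockwise. The stacked total at Dec reaches $120k.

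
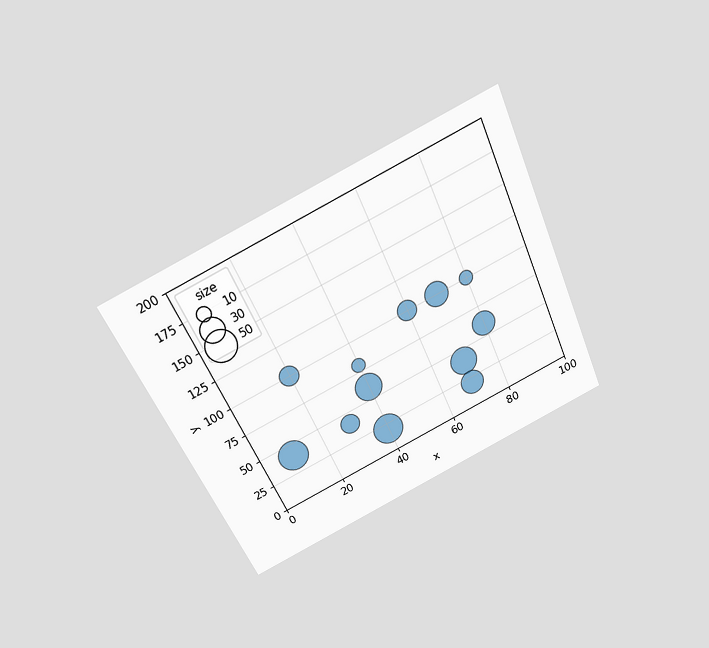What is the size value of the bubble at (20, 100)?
The chart is tilted about 25° counter-clockwise and viewed slightly from above. Matching the bubble at (20, 100) against the size legend gives 20.

20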